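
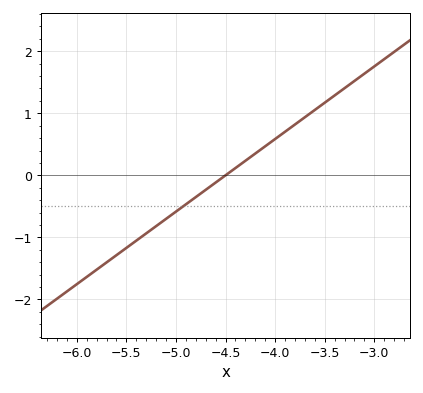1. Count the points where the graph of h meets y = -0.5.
1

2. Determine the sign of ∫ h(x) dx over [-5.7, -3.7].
negative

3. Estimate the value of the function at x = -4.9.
-0.5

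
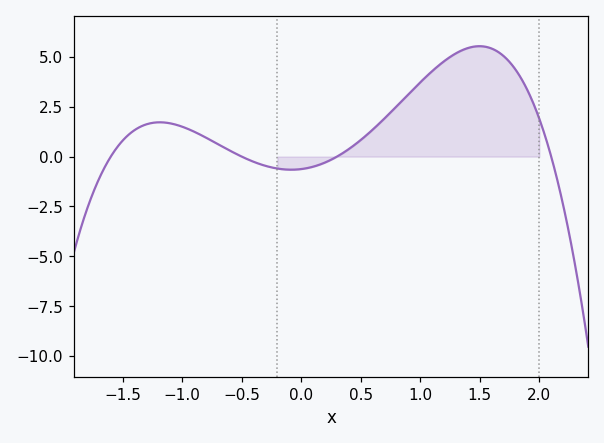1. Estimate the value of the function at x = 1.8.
4.36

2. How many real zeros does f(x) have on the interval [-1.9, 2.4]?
4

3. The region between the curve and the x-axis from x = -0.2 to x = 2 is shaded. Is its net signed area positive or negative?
positive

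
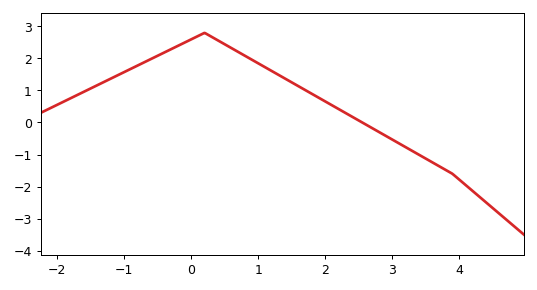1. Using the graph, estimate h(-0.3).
2.3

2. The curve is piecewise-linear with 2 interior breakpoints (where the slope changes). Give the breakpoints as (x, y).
(0.2, 2.8); (3.9, -1.6)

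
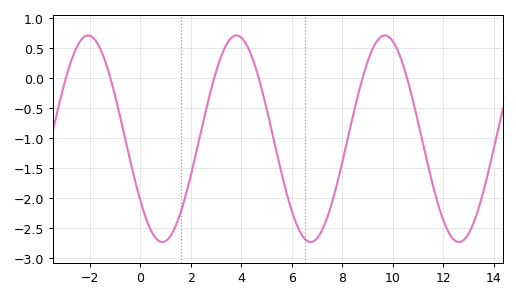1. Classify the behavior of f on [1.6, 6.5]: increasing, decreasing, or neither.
neither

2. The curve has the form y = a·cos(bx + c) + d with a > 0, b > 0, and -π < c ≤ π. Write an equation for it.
y = 1.72cos(1.1x + 2.2) - 1.01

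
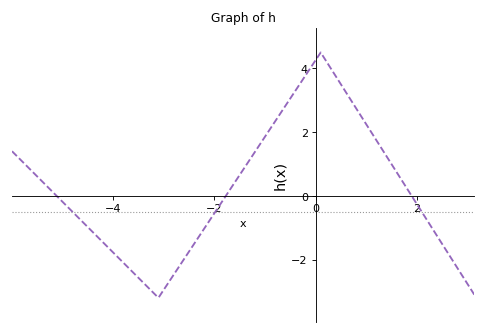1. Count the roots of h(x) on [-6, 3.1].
3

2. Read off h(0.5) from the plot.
3.5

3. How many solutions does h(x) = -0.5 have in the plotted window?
3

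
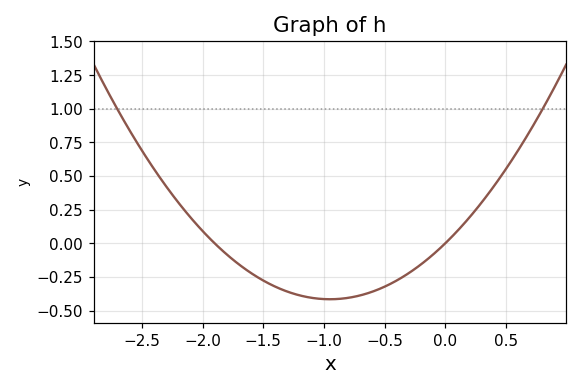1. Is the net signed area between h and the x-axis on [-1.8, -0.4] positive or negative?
negative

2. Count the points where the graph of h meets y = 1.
2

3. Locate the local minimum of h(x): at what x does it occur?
-0.9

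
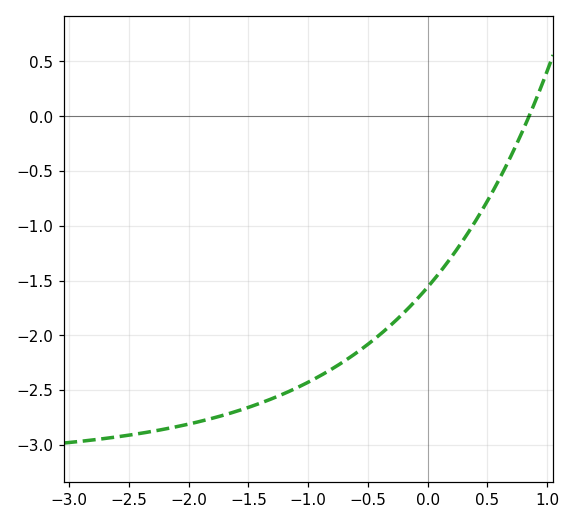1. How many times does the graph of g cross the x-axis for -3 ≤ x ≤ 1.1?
1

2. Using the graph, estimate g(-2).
-2.8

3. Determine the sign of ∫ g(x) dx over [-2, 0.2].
negative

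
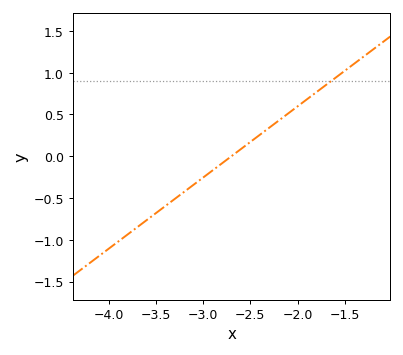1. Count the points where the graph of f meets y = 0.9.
1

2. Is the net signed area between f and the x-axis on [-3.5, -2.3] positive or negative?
negative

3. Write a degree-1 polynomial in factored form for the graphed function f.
y = 0.85(x + 2.7)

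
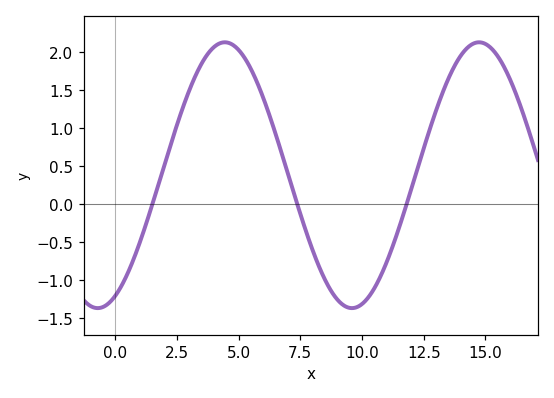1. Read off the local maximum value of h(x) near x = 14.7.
2.13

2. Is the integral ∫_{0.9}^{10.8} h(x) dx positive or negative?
positive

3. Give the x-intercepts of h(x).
1.51, 7.38, 11.8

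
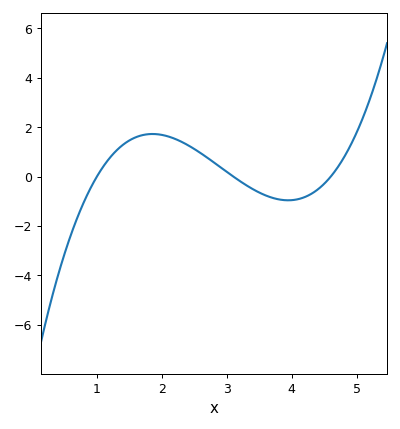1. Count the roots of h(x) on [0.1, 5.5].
3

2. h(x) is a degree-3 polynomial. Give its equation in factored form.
y = 0.59(x - 1)(x - 3.1)(x - 4.6)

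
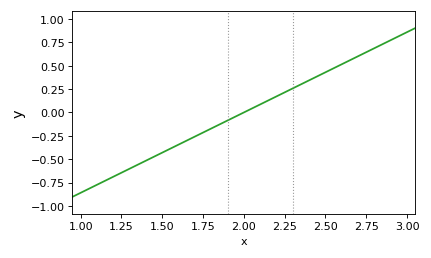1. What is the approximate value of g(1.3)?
-0.602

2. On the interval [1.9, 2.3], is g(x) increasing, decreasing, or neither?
increasing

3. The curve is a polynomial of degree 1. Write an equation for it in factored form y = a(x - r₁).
y = 0.86(x - 2)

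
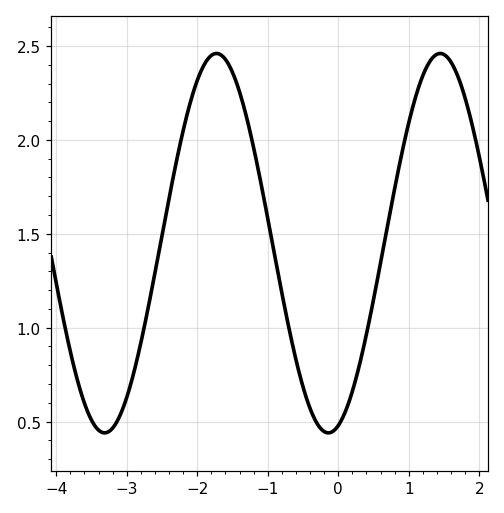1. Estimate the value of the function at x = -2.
2.32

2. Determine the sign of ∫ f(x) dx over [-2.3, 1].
positive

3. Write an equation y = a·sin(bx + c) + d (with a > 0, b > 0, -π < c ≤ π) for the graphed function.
y = 1.01sin(1.98x - 1.29) + 1.45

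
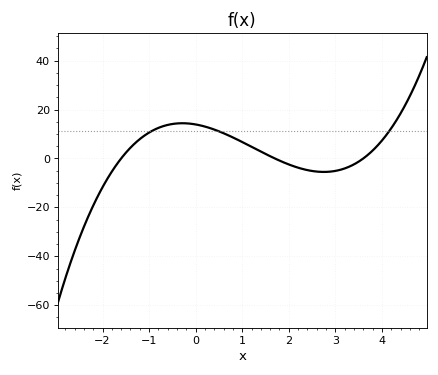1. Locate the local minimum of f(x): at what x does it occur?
2.8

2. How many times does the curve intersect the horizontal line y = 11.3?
3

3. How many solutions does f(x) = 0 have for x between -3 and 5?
3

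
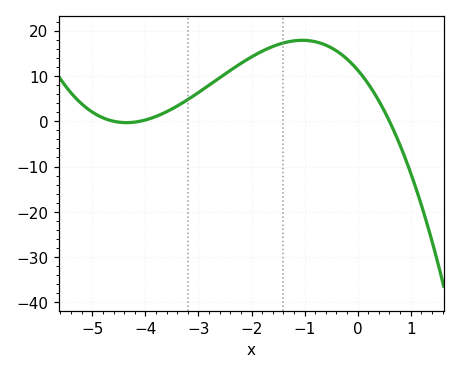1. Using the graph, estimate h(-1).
18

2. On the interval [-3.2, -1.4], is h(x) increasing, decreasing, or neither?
increasing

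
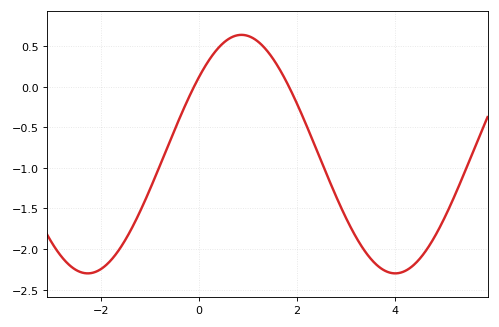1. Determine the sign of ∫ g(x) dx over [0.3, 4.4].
negative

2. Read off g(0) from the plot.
0.1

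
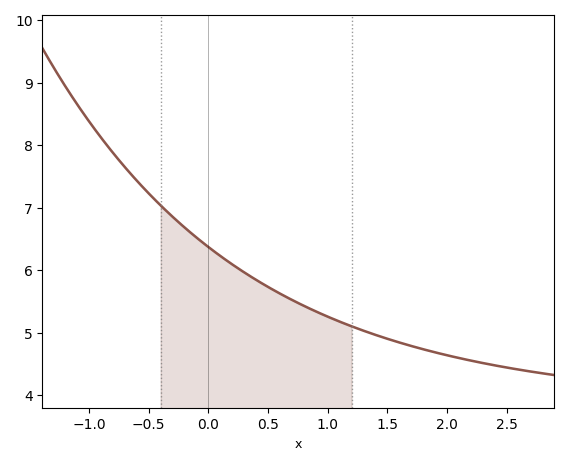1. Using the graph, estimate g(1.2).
5.1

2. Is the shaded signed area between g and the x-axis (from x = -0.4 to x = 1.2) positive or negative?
positive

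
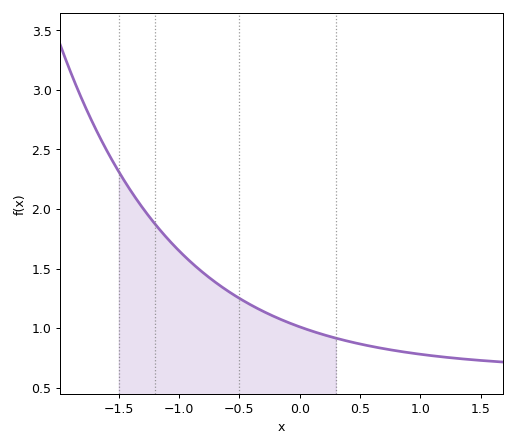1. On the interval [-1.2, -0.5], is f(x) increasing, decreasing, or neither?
decreasing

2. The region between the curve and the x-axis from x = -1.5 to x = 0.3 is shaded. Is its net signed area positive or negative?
positive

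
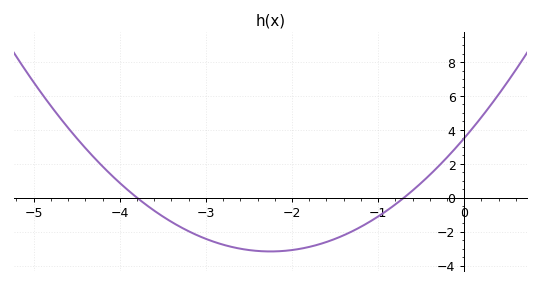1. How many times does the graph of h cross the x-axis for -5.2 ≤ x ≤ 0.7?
2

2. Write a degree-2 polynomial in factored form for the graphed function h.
y = 1.32(x + 3.8)(x + 0.7)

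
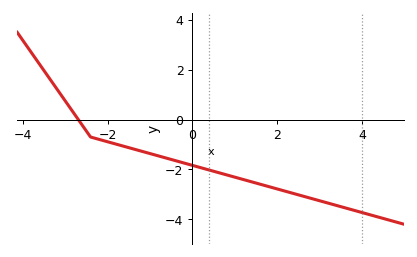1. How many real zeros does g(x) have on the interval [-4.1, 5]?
1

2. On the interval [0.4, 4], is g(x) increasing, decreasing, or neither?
decreasing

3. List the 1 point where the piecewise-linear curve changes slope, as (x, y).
(-2.4, -0.7)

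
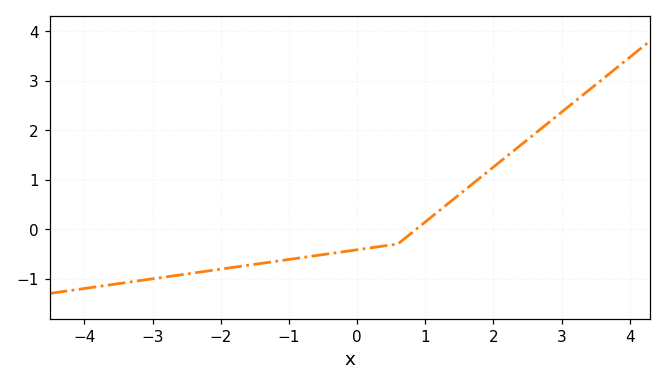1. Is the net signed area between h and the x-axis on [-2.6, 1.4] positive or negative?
negative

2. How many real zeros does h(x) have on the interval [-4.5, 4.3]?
1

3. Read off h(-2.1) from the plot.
-0.8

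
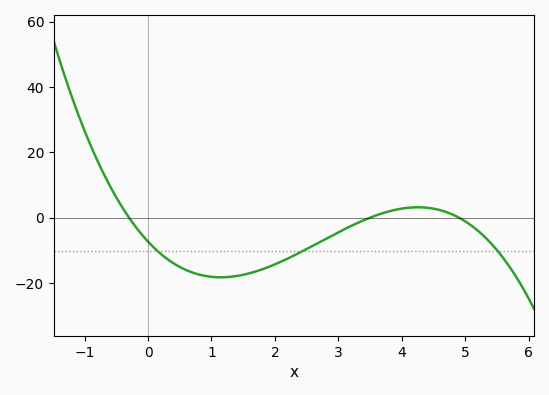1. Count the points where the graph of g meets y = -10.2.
3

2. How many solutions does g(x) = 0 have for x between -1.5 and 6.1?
3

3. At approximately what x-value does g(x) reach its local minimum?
1.2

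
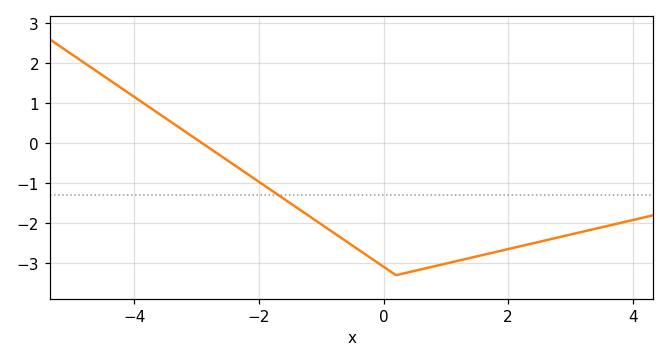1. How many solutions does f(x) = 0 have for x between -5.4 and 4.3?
1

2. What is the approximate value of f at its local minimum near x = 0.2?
-3.3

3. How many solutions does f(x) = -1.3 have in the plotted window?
1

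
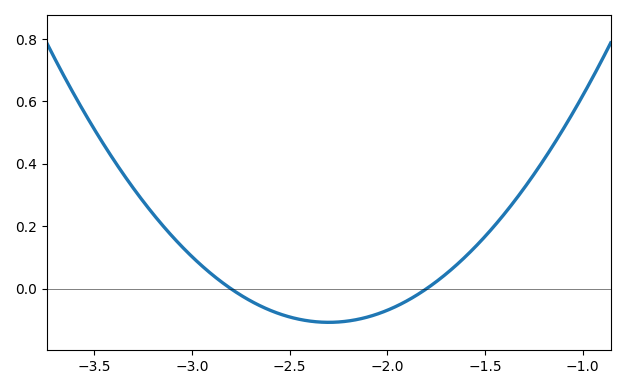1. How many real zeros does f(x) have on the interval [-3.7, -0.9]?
2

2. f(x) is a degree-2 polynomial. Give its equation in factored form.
y = 0.43(x + 2.8)(x + 1.8)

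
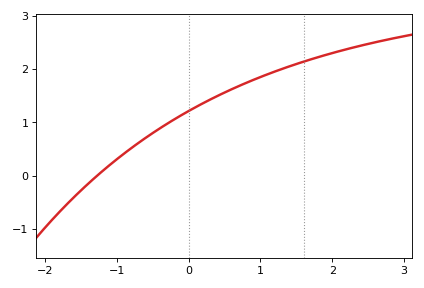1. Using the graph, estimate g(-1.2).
0.083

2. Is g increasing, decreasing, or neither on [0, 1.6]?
increasing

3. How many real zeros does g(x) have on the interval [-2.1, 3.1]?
1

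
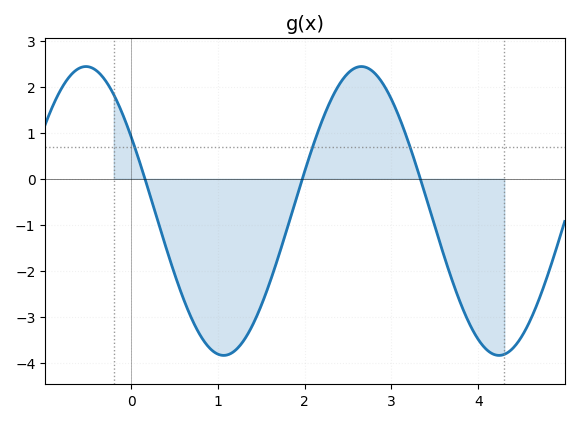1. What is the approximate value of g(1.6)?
-2.24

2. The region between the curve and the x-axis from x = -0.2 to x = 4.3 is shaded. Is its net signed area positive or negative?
negative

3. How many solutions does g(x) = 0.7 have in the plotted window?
3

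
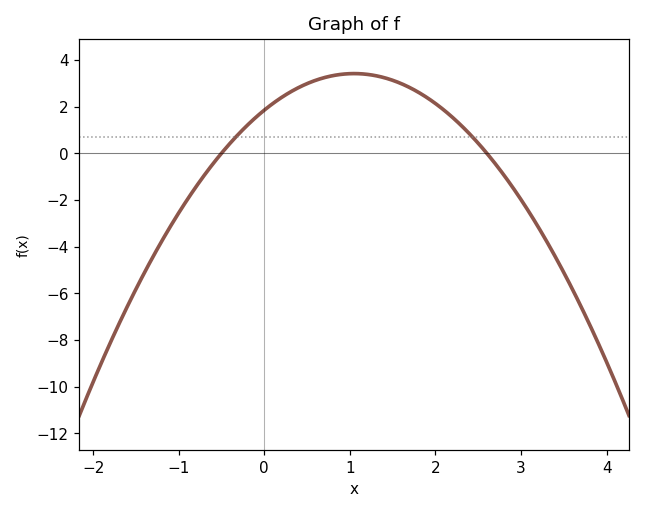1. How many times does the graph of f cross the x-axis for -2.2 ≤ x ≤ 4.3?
2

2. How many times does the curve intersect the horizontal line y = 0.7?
2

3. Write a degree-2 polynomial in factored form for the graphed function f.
y = -1.42(x + 0.5)(x - 2.6)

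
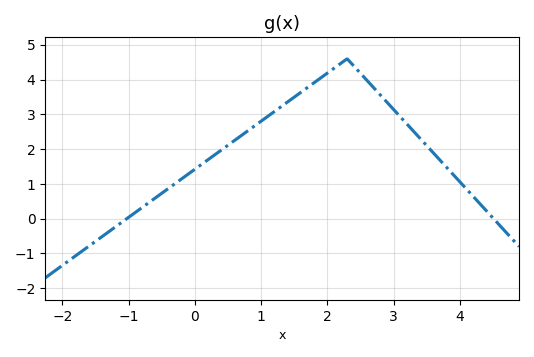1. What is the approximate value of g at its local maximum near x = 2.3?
4.6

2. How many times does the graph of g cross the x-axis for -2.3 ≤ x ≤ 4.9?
2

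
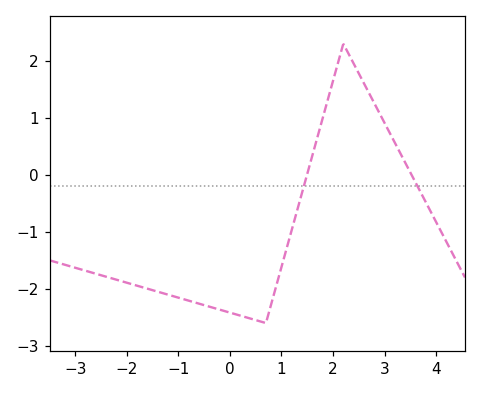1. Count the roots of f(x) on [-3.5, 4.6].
2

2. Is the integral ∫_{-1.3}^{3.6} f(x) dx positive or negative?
negative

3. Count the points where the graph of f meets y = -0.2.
2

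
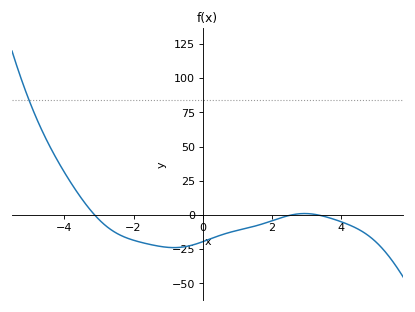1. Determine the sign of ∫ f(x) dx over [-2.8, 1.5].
negative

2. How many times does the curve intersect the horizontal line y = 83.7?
1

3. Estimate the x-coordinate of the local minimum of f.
-0.8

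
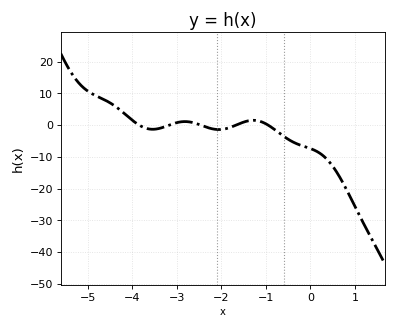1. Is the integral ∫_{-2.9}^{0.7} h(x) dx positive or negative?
negative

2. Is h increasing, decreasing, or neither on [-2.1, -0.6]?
neither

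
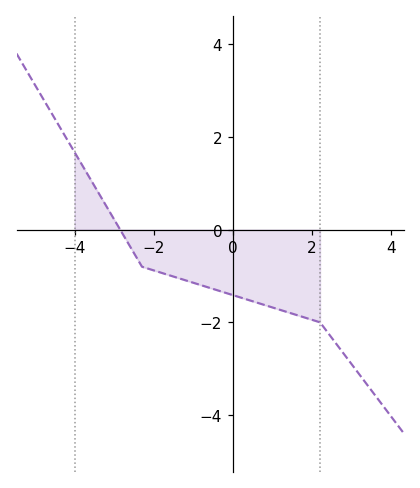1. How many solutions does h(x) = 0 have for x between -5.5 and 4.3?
1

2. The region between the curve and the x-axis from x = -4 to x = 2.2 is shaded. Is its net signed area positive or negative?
negative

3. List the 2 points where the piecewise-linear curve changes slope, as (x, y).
(-2.3, -0.8); (2.2, -2)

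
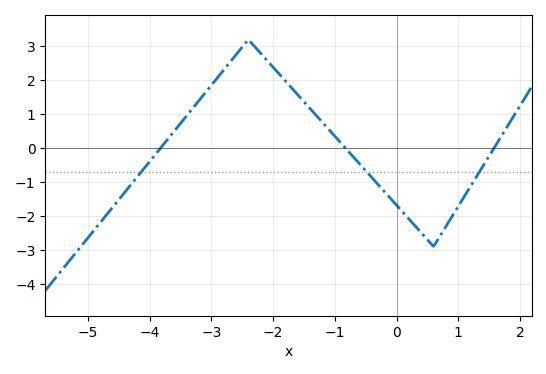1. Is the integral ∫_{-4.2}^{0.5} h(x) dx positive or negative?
positive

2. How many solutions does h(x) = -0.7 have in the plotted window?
3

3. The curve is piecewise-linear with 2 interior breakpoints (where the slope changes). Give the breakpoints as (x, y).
(-2.4, 3.2); (0.6, -2.9)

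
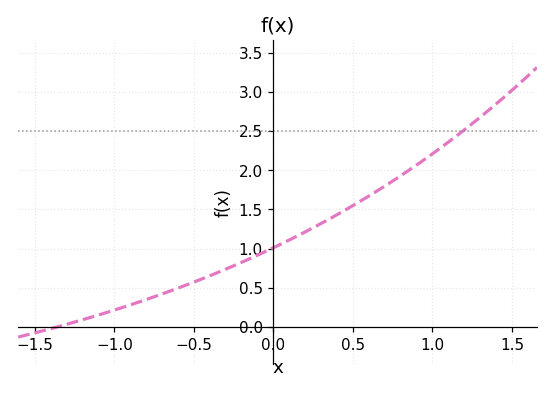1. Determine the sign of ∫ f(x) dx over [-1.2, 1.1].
positive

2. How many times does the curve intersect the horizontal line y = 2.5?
1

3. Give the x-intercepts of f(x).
-1.35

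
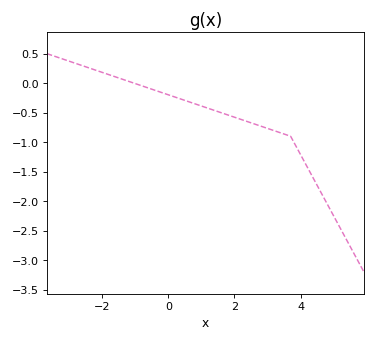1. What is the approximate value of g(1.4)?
-0.463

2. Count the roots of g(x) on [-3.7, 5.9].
1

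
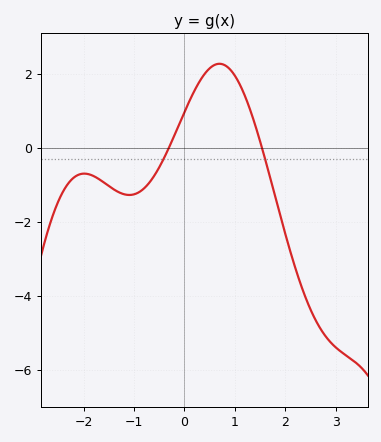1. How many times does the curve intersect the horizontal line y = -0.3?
2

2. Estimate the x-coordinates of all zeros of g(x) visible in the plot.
-0.3, 1.5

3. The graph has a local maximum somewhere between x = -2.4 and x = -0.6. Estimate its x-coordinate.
-2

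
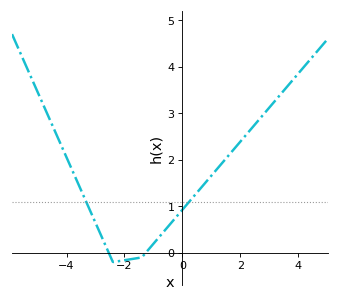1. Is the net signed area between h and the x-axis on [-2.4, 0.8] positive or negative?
positive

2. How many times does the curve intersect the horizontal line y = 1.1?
2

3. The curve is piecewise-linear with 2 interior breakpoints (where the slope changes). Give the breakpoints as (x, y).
(-2.4, -0.2); (-1.4, -0.1)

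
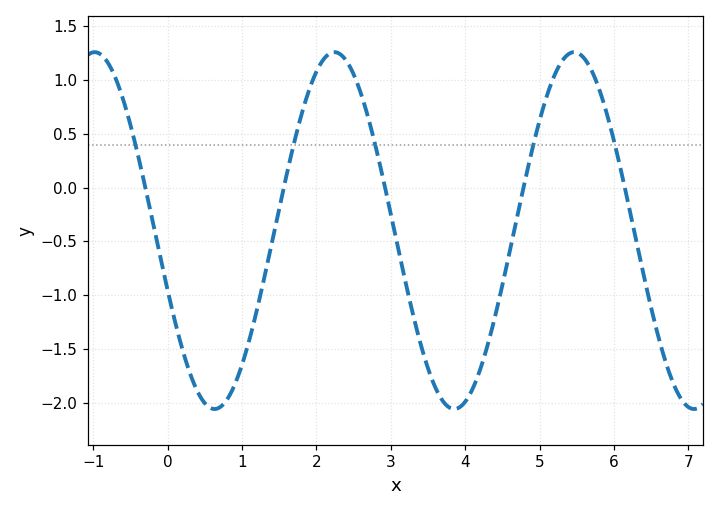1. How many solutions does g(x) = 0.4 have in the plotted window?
5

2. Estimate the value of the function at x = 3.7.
-2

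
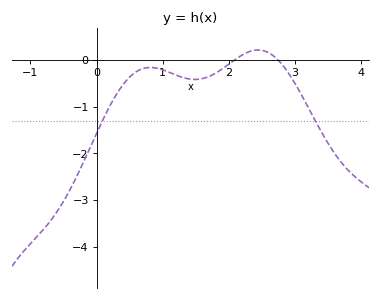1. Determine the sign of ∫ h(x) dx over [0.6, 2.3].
negative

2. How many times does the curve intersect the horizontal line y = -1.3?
2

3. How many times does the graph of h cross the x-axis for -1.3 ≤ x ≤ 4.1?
2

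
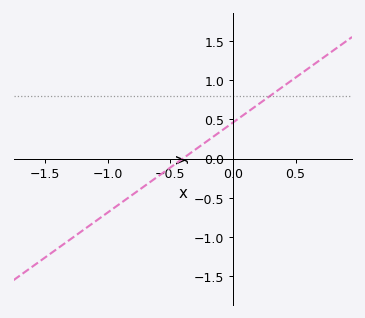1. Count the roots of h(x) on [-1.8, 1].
1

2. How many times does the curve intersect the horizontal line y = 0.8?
1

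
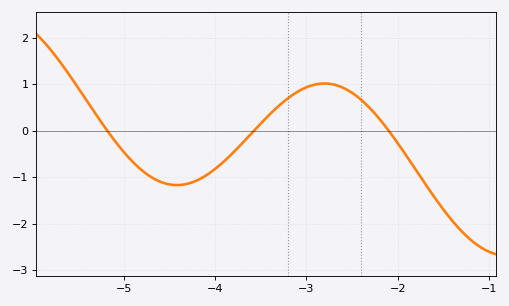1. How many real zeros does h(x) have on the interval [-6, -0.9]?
3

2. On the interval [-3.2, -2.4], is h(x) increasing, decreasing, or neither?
neither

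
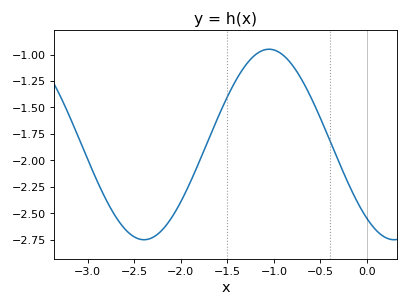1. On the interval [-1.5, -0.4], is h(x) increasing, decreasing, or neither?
neither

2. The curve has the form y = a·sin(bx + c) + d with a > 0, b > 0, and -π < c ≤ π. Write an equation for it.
y = 0.9sin(2.3x - 2.2) - 1.85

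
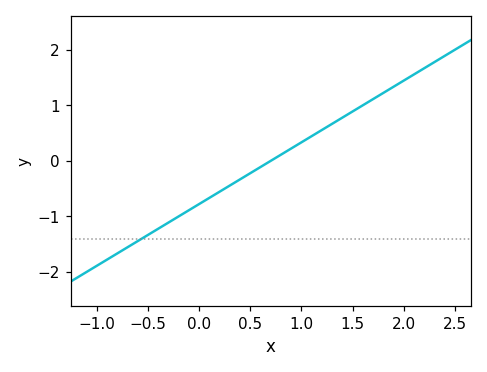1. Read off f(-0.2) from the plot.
-1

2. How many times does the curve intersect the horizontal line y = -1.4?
1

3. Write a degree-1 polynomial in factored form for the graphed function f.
y = 1.11(x - 0.7)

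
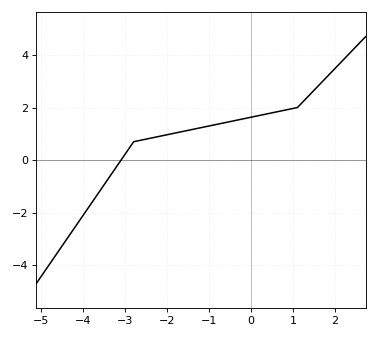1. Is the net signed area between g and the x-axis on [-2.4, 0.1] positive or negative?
positive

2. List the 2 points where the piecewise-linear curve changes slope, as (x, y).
(-2.8, 0.7); (1.1, 2)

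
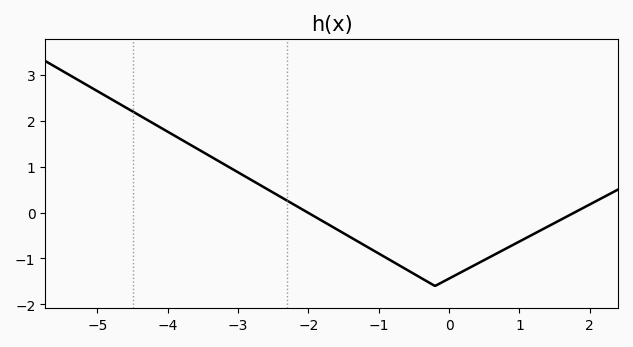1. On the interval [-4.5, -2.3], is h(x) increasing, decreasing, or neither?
decreasing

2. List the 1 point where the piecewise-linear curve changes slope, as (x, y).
(-0.2, -1.6)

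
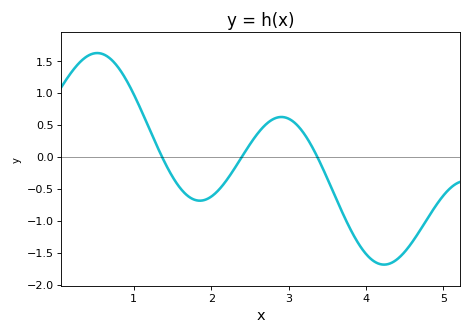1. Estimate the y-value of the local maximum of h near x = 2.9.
0.6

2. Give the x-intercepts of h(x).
1.4, 2.4, 3.4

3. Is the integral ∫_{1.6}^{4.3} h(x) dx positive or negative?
negative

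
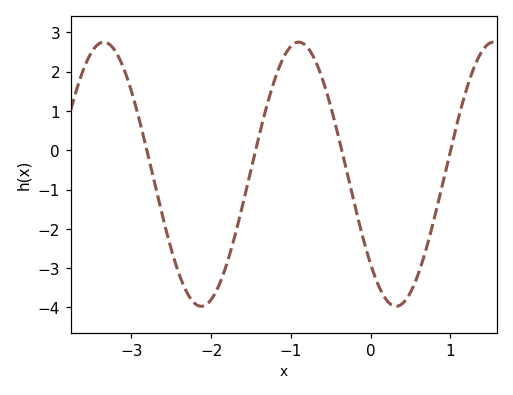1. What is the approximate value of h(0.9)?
-0.9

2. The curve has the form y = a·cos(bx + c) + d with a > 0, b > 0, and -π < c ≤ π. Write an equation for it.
y = 3.36cos(2.6x + 2.3) - 0.61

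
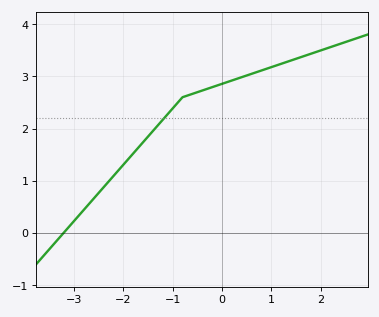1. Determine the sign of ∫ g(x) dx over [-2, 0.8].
positive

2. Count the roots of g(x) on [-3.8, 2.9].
1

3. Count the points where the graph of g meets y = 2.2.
1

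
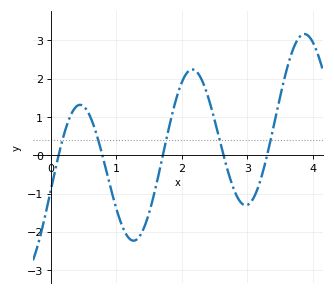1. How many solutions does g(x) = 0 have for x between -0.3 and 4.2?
5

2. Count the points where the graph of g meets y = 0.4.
5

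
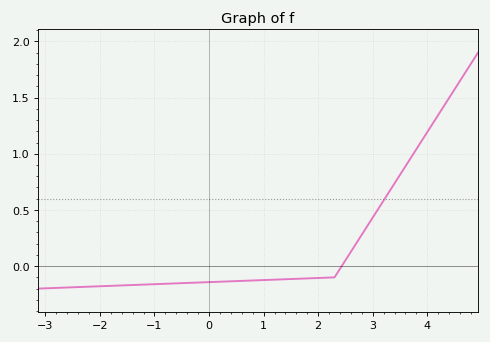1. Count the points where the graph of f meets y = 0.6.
1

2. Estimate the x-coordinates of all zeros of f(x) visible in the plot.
2.4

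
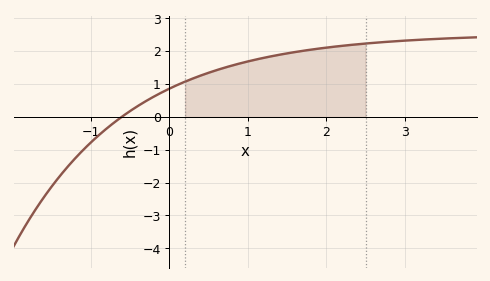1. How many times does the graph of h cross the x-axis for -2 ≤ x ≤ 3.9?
1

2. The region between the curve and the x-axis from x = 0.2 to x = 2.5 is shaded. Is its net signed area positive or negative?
positive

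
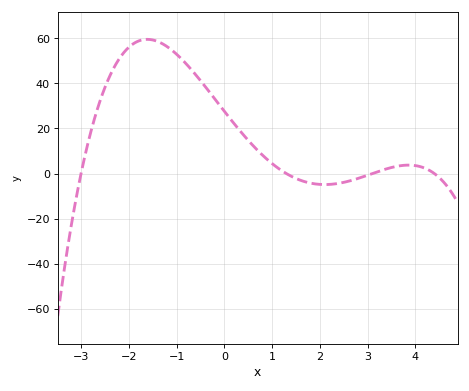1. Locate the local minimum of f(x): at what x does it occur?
2.1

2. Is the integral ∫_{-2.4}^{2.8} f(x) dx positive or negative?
positive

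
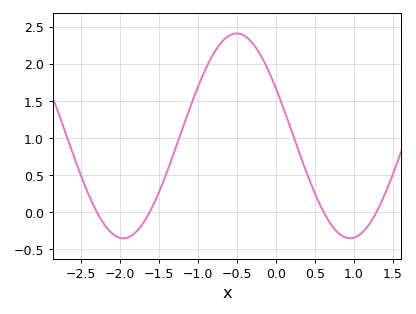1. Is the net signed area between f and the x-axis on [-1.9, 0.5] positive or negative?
positive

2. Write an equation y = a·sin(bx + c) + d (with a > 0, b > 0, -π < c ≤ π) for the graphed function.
y = 1.38sin(2.2x + 2.7) + 1.03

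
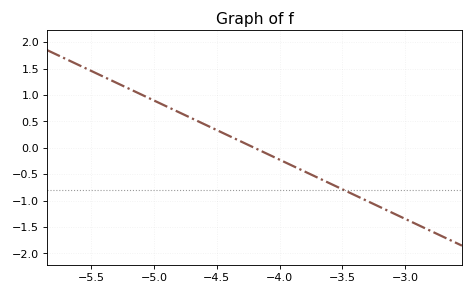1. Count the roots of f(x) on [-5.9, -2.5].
1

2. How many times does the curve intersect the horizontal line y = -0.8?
1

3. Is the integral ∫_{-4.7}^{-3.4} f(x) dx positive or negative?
negative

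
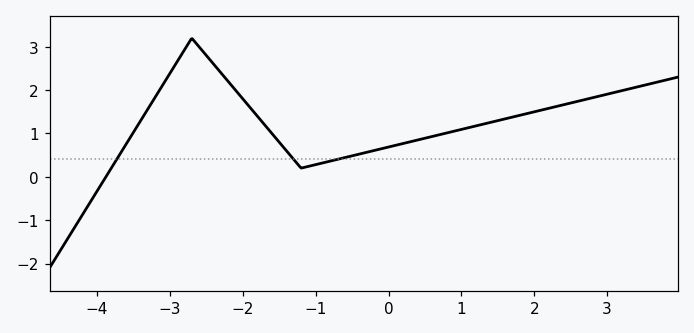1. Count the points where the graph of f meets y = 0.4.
3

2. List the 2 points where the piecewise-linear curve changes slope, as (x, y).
(-2.7, 3.2); (-1.2, 0.2)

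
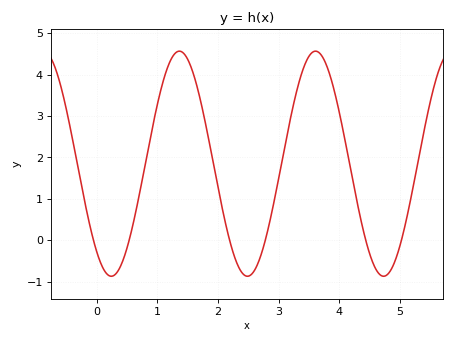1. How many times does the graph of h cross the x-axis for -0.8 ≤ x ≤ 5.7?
6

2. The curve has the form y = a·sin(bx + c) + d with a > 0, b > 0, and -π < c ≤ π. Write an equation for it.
y = 2.72sin(2.8x - 2.2) + 1.85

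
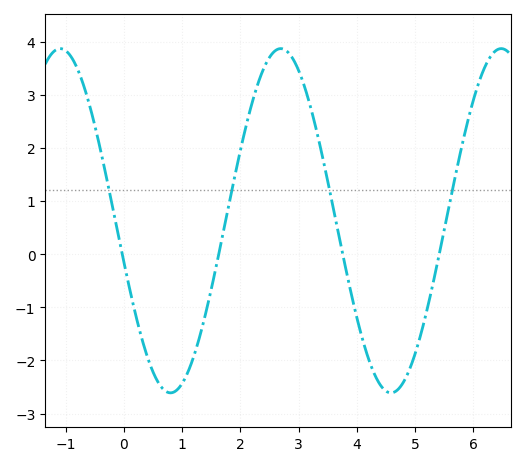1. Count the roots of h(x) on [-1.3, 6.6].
4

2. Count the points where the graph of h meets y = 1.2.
4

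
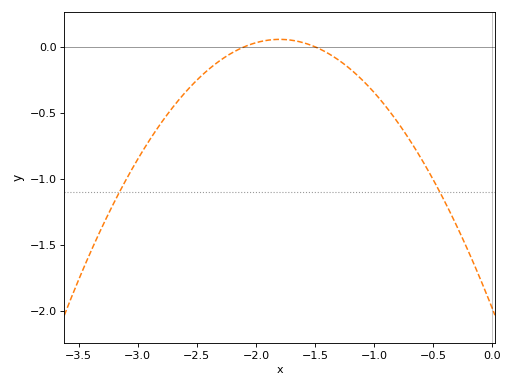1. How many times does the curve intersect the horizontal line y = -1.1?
2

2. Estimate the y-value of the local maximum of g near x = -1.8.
0.057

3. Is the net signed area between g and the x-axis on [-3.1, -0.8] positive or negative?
negative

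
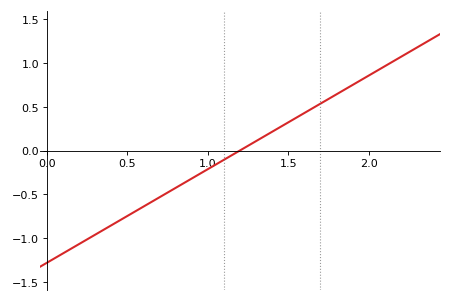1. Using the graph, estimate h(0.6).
-0.65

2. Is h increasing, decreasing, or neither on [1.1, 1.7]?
increasing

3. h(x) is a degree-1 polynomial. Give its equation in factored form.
y = 1.07(x - 1.2)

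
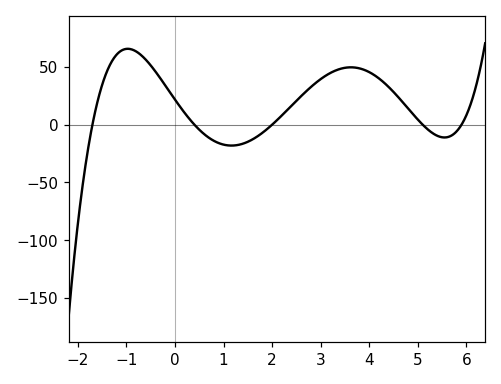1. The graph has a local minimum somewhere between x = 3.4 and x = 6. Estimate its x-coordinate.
5.6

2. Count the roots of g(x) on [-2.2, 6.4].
5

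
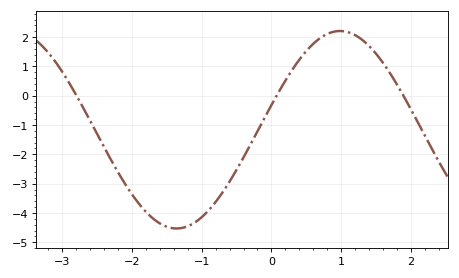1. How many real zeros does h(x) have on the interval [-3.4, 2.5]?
3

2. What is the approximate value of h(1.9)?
-0.023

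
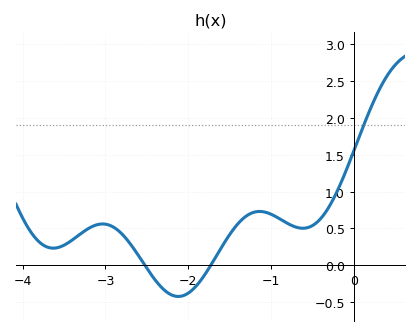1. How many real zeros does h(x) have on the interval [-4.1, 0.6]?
2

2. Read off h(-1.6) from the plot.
0.239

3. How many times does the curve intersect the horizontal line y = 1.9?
1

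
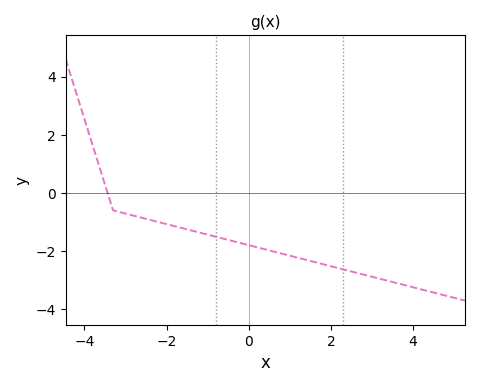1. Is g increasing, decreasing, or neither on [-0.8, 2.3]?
decreasing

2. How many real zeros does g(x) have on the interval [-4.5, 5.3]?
1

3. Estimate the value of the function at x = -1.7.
-1.18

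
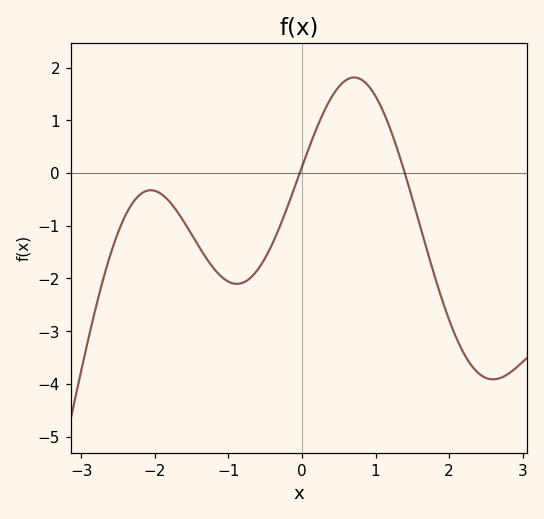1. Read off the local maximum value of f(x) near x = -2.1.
-0.327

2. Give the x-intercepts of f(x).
-0.03, 1.4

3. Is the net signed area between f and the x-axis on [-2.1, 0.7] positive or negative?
negative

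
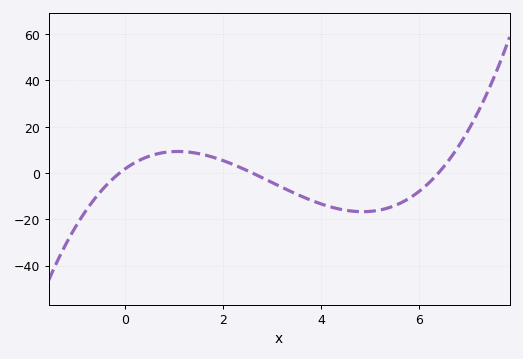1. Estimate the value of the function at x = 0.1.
4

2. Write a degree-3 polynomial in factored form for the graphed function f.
y = 0.97(x + 0.1)(x - 2.6)(x - 6.4)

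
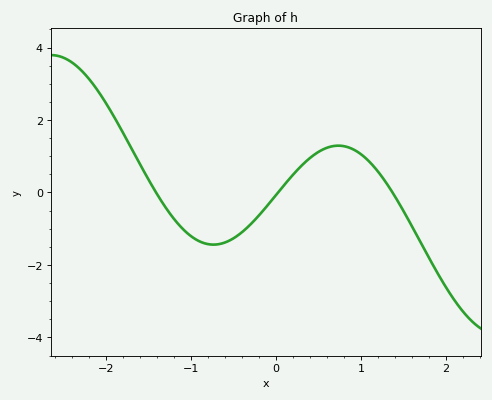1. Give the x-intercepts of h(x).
-1.4, 0, 1.4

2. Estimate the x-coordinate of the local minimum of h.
-0.7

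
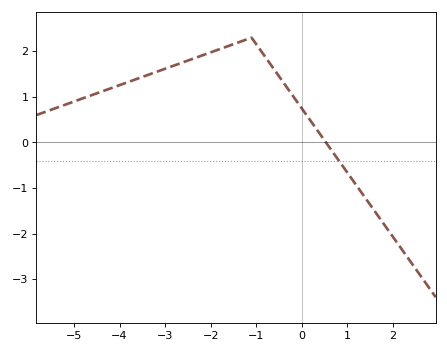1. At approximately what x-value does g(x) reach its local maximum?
-1.1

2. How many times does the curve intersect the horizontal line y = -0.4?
1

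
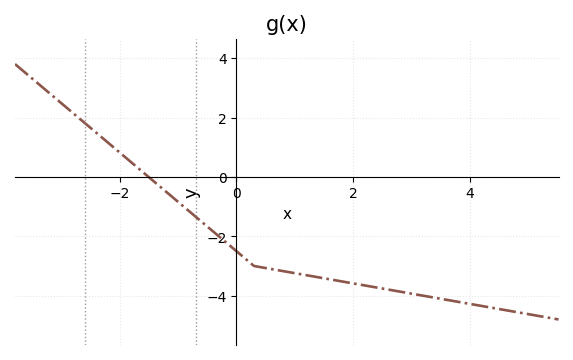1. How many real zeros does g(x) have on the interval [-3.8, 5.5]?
1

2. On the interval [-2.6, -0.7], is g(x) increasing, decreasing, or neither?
decreasing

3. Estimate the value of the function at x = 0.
-2.6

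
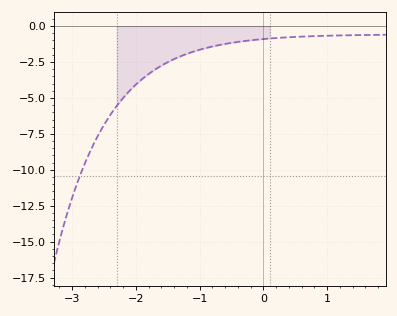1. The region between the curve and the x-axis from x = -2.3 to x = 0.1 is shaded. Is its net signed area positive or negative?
negative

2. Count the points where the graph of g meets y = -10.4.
1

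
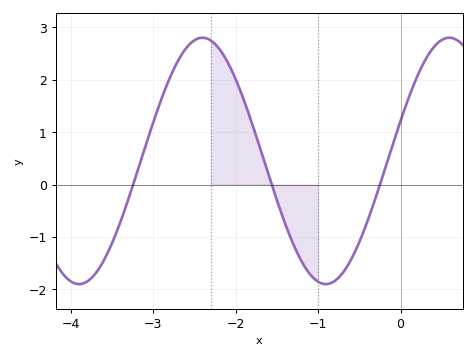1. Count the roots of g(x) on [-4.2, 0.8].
3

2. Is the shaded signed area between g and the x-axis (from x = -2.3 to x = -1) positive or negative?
positive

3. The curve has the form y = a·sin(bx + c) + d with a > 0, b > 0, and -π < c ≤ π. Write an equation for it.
y = 2.35sin(2.1x + 0.33) + 0.45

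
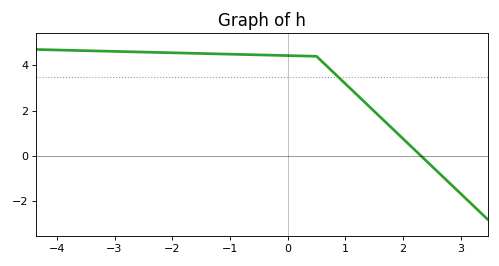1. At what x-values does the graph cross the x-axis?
2.31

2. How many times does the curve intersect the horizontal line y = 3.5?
1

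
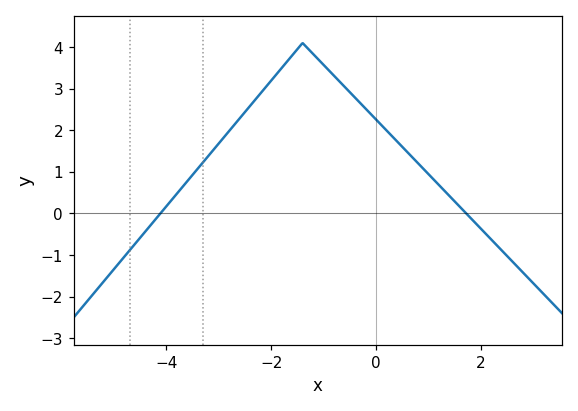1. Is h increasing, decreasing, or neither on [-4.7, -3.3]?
increasing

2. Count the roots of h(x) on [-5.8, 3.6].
2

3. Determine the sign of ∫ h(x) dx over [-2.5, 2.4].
positive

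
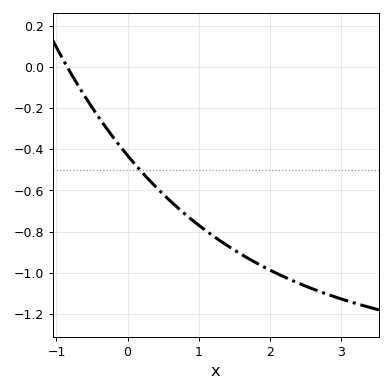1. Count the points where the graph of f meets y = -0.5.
1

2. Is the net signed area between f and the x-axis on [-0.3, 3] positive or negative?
negative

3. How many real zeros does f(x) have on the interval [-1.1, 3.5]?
1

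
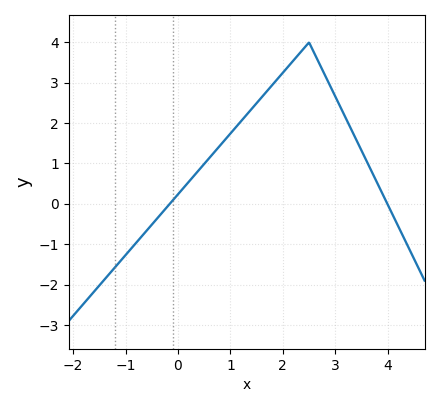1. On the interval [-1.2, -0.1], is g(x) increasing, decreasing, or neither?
increasing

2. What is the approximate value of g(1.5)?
2.5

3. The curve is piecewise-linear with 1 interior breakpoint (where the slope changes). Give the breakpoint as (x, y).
(2.5, 4)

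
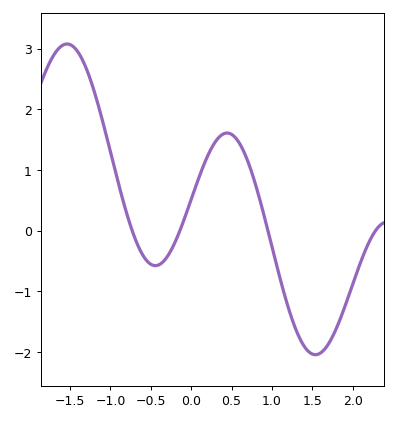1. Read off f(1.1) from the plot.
-0.8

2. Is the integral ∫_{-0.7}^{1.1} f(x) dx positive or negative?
positive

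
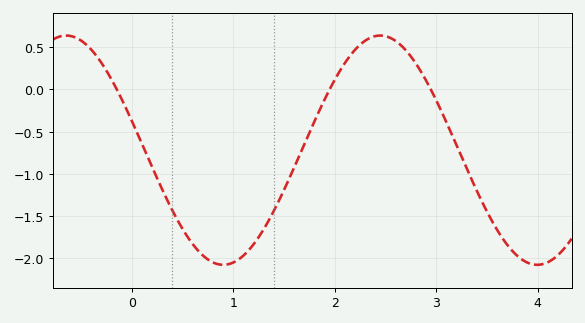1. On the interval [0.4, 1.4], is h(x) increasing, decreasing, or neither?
neither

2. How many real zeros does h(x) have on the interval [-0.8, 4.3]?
3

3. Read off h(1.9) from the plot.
-0.1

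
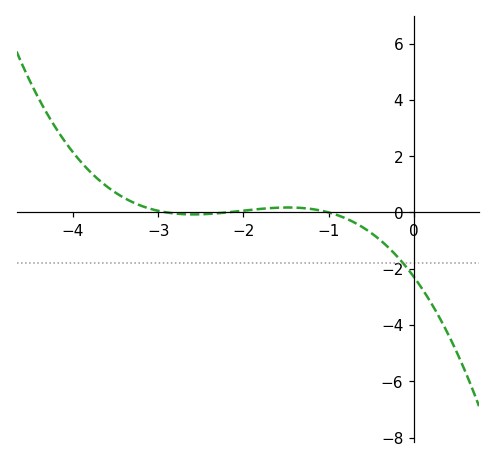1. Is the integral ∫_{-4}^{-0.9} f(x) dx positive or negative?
positive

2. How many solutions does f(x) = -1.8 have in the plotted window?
1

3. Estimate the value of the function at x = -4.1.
2.54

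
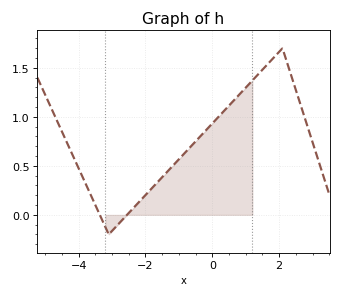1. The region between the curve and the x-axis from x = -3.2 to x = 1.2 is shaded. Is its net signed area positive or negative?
positive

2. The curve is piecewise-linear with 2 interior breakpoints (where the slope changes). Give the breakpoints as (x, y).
(-3.1, -0.2); (2.1, 1.7)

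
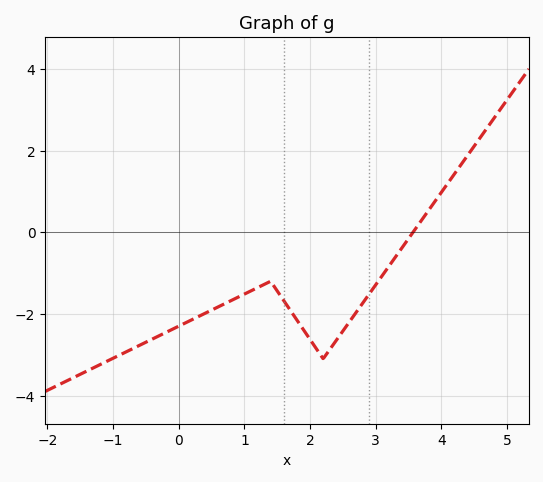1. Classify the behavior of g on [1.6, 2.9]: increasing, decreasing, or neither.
neither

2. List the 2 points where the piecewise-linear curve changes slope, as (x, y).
(1.4, -1.2); (2.2, -3.1)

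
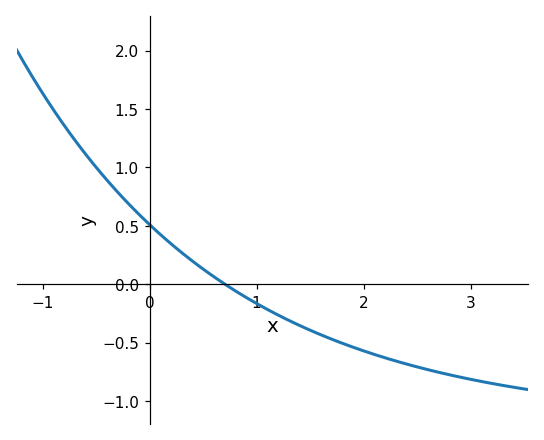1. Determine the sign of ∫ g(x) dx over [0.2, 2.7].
negative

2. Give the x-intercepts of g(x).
0.704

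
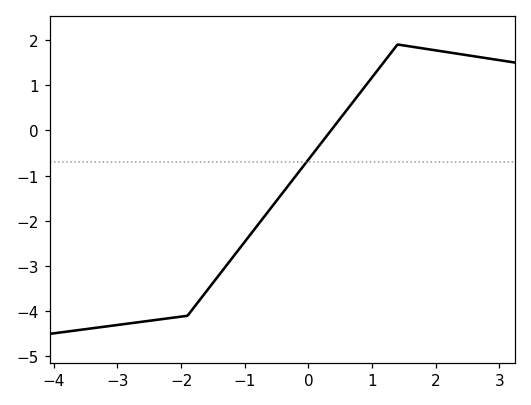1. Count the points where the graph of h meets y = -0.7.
1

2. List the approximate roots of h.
0.4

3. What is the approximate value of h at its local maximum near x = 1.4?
1.9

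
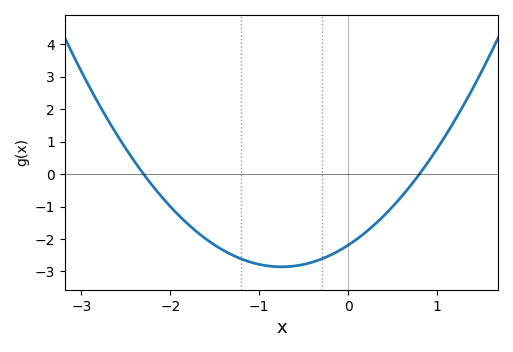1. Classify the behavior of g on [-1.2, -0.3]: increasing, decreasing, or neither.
neither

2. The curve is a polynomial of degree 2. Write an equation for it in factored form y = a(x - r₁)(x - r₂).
y = 1.19(x + 2.3)(x - 0.8)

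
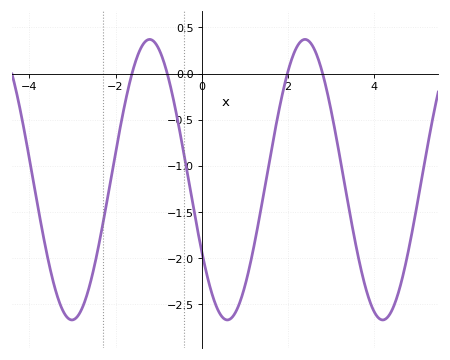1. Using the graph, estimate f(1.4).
-1.42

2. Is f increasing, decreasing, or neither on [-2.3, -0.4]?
neither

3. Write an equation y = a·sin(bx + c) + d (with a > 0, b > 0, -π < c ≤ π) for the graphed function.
y = 1.52sin(1.74x - 2.61) - 1.15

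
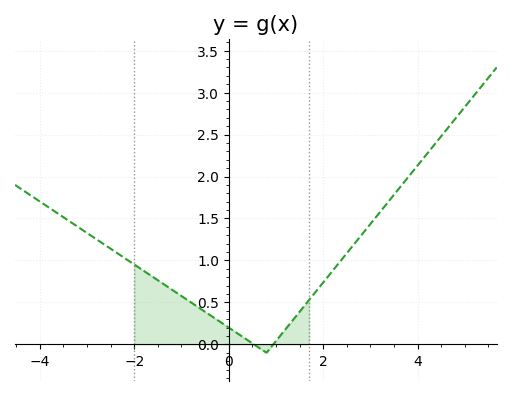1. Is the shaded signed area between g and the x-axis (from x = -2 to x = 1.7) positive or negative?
positive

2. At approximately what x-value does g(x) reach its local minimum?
0.8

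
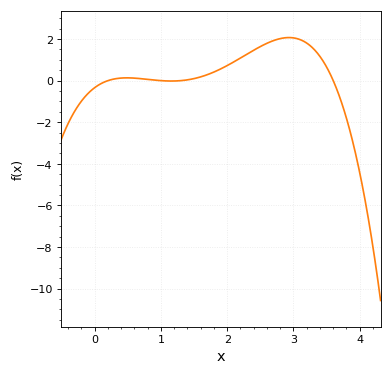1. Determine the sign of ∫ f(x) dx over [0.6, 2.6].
positive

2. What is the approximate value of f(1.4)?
0.038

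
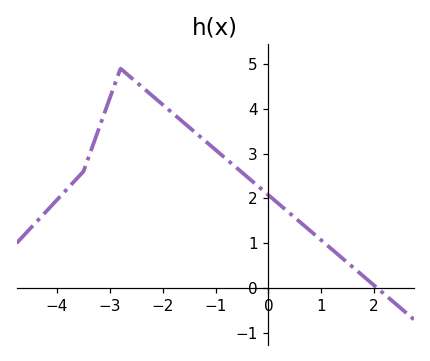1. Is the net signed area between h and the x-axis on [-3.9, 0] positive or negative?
positive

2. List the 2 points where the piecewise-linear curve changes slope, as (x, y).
(-3.5, 2.6); (-2.8, 4.9)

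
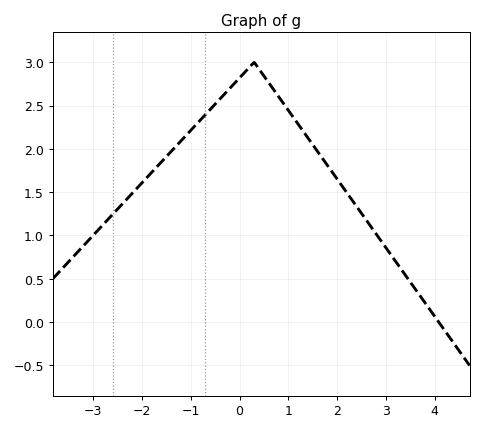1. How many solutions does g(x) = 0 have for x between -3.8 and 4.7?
1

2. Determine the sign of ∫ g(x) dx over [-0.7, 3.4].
positive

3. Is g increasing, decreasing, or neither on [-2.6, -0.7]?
increasing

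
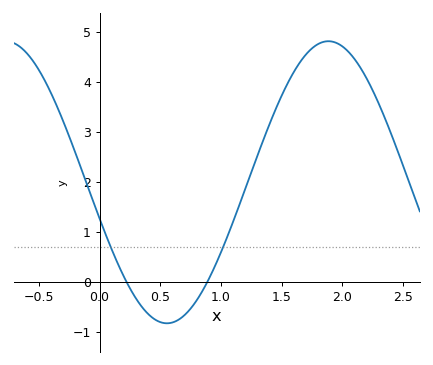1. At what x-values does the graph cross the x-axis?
0.221, 0.889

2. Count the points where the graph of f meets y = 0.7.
2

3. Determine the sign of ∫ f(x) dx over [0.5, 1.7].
positive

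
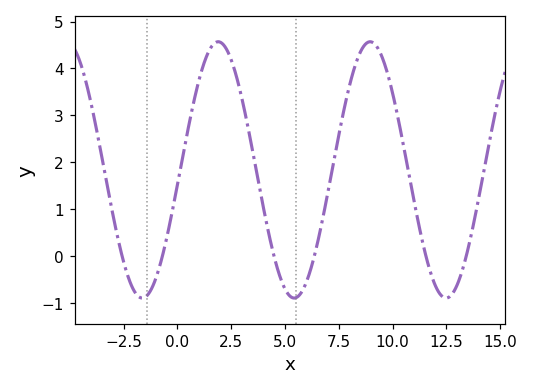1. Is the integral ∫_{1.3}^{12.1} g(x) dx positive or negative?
positive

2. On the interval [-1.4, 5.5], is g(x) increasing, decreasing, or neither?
neither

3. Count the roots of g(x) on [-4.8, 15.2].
6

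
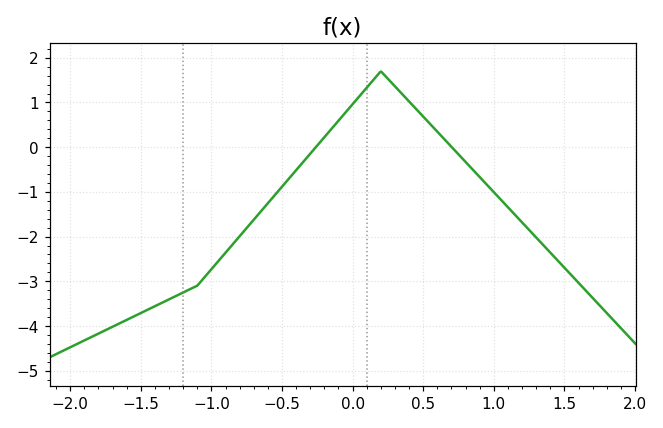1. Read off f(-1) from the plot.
-2.7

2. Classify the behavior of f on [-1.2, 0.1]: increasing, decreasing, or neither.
increasing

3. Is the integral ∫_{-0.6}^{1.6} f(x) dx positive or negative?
negative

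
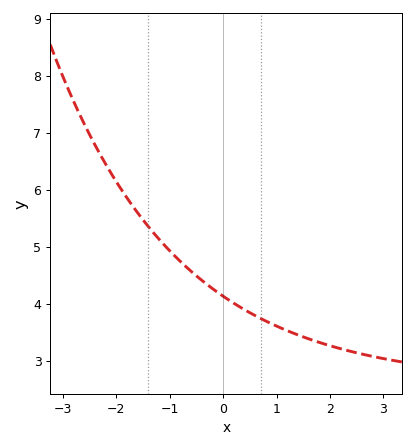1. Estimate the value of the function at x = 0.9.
3.6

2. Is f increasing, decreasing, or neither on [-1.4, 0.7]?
decreasing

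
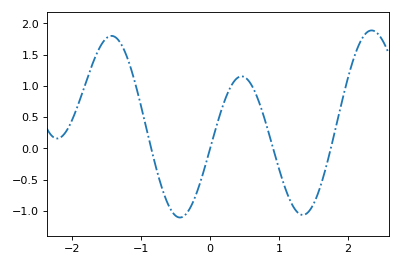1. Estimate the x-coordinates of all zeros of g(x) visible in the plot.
-0.9, 0, 0.9, 1.8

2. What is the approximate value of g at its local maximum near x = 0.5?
1.15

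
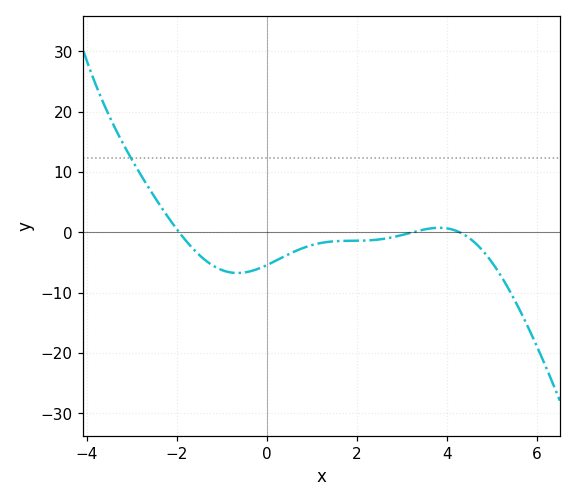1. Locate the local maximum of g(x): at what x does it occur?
3.8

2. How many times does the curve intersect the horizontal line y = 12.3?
1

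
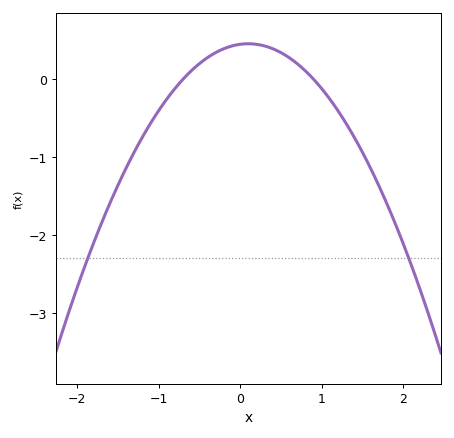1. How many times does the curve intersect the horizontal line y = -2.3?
2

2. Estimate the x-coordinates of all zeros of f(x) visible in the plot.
-0.7, 0.9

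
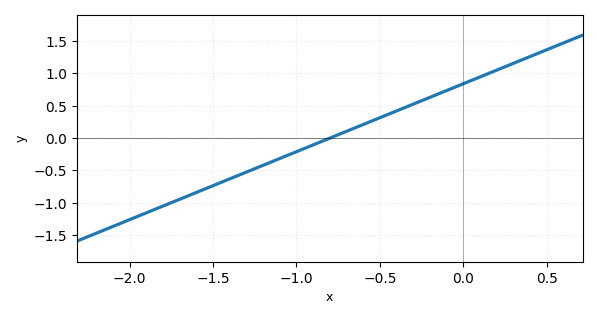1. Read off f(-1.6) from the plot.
-0.85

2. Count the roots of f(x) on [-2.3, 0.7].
1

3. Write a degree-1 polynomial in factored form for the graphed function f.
y = 1.05(x + 0.8)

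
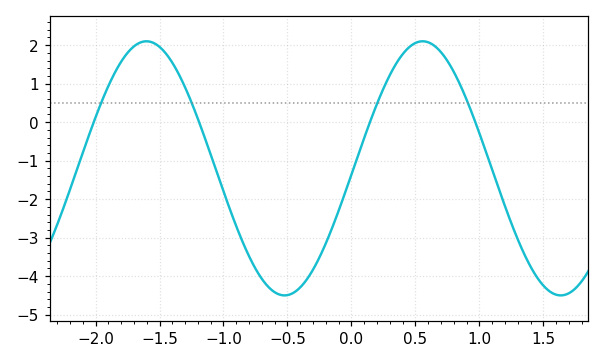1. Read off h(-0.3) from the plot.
-3.8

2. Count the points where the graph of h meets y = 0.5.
4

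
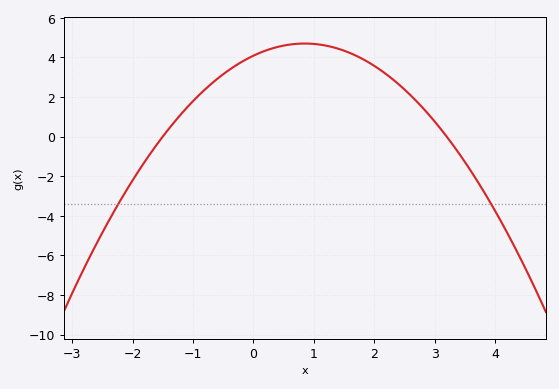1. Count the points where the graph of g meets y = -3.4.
2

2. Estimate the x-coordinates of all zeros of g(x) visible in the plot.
-1.4, 3.2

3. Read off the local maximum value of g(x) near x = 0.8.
4.6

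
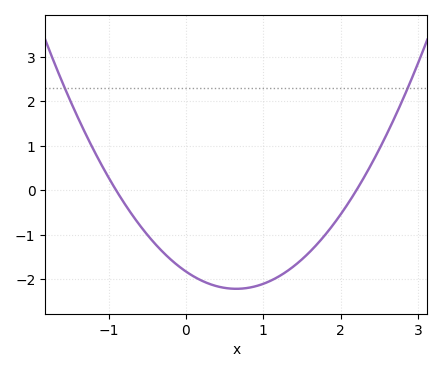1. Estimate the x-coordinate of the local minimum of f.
0.65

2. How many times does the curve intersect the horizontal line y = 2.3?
2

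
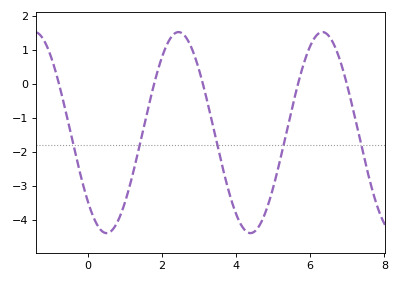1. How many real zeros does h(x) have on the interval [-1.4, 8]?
5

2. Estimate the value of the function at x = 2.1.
1.1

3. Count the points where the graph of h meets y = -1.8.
5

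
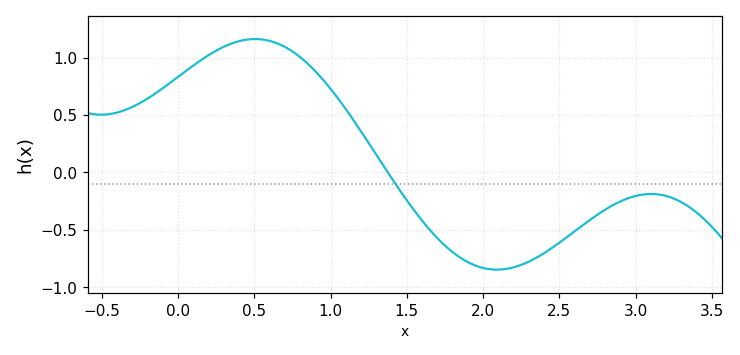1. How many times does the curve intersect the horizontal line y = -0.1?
1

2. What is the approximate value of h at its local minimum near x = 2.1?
-0.848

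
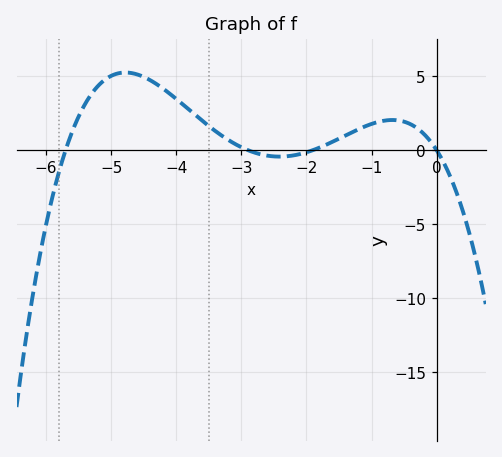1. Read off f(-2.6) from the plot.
-0.372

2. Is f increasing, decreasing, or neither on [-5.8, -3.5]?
neither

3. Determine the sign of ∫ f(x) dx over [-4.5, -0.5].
positive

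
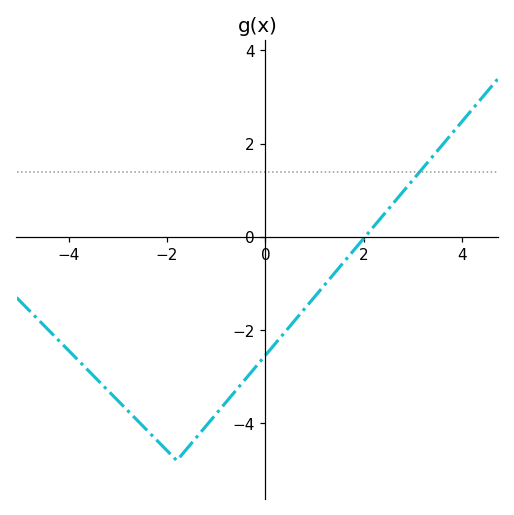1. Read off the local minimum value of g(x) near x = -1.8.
-4.8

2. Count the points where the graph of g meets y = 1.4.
1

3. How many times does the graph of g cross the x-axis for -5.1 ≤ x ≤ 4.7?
1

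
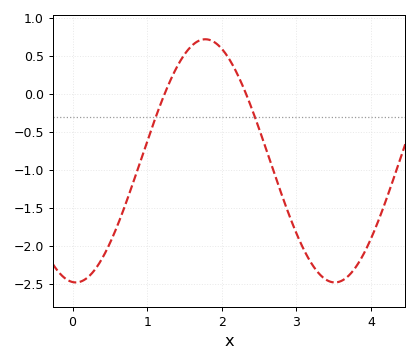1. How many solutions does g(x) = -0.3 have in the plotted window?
2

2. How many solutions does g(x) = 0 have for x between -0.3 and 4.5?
2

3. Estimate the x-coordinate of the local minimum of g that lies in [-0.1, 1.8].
0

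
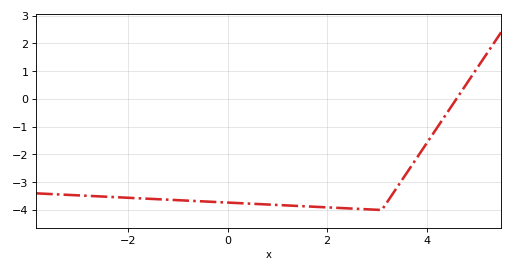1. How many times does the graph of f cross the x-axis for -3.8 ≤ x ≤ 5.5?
1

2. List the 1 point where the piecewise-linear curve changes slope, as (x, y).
(3.1, -4)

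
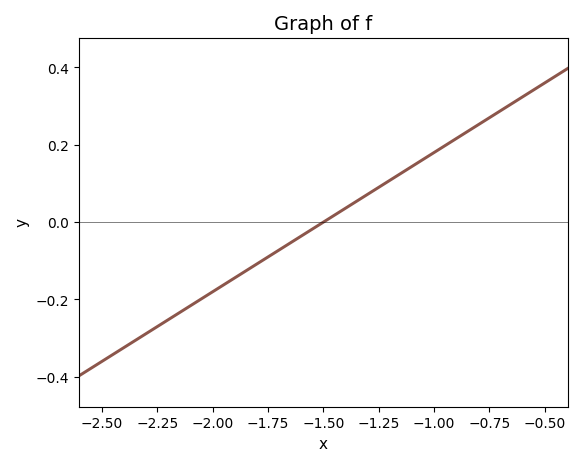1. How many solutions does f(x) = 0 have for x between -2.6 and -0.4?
1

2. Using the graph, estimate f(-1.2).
0.1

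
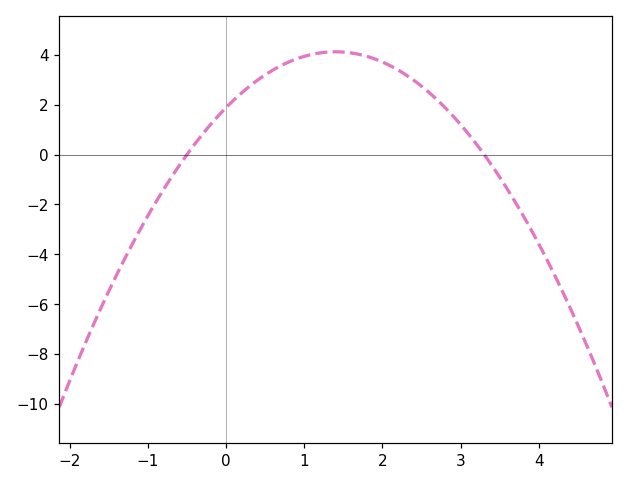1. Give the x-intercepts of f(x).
-0.5, 3.3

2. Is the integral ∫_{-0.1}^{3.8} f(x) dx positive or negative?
positive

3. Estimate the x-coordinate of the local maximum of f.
1.4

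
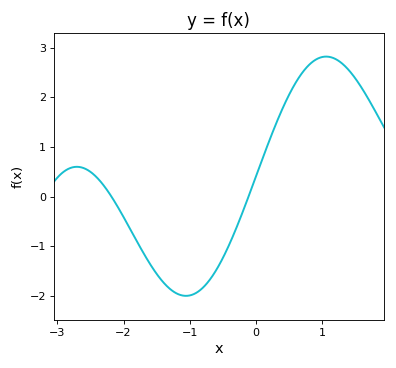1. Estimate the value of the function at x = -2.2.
0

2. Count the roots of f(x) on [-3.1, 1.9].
2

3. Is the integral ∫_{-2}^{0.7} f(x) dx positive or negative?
negative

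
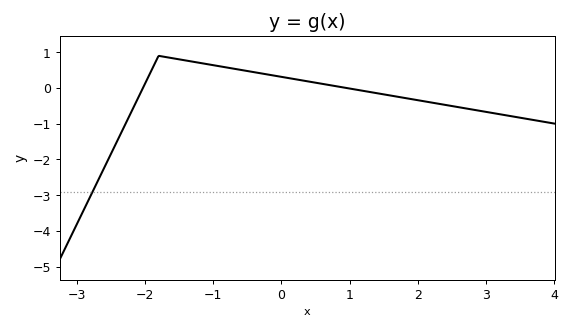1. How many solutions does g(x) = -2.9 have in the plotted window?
1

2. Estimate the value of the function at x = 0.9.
0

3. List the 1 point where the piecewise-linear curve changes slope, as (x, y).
(-1.8, 0.9)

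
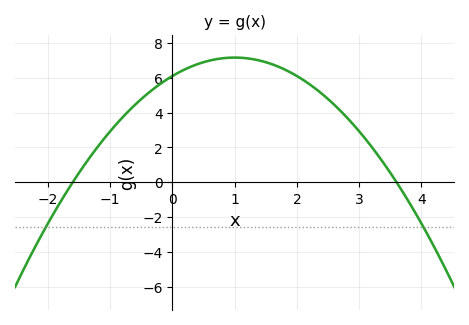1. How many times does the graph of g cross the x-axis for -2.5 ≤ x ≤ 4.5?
2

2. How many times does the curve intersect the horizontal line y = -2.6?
2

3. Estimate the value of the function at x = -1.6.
0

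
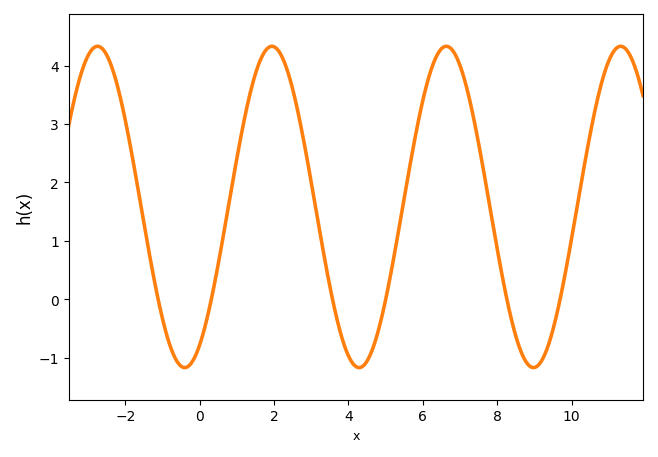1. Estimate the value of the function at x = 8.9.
-1.2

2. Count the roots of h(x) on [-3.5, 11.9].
6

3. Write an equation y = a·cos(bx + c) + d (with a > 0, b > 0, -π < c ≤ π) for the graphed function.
y = 2.75cos(1.3x - 2.6) + 1.58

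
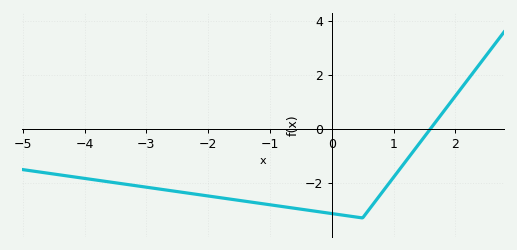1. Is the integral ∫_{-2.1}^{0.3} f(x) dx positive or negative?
negative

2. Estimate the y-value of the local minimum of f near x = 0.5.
-3.3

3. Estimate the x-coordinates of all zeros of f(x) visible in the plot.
1.59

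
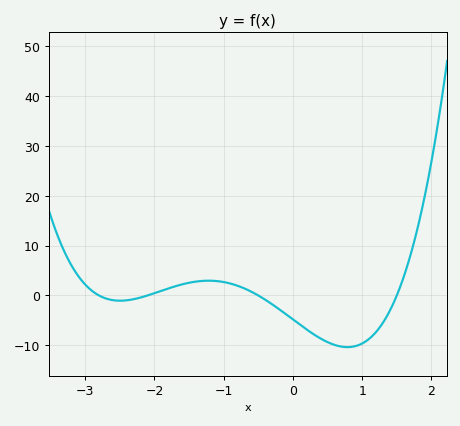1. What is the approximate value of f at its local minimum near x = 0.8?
-10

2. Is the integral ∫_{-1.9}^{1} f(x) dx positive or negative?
negative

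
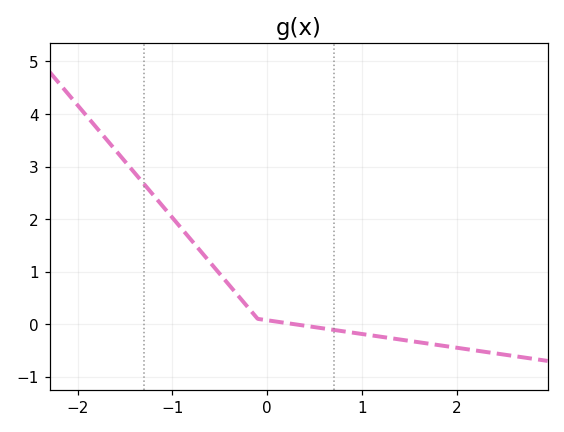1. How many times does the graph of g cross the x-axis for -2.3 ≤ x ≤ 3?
1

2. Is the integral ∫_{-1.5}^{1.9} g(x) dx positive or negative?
positive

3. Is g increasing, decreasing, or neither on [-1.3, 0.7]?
decreasing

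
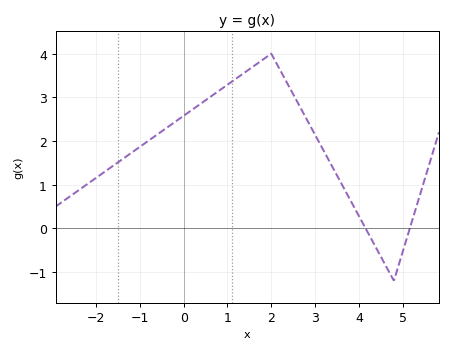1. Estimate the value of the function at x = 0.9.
3.2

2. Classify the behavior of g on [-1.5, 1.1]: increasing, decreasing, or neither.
increasing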